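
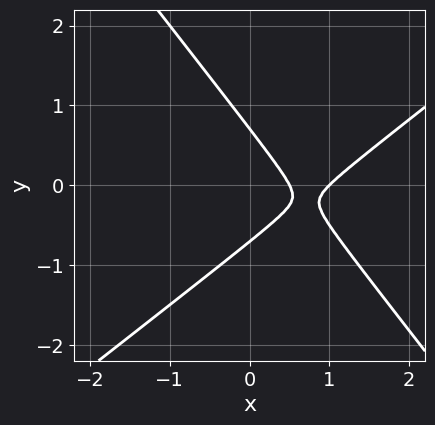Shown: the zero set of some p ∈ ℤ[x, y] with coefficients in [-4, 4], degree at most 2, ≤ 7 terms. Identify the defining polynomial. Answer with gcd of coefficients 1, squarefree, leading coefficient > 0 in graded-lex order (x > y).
1. deg p = 2. The shape is more complex than any degree-1 curve.
2. From the axis intercepts and sections: it meets the x-axis at x = 1 (among the integer gridlines).
3. The integer polynomial consistent with all of this is the stated p.

2*x^2 - x*y - 2*y^2 - 3*x + 1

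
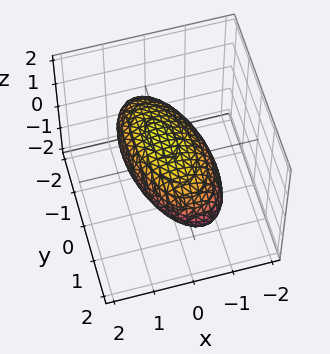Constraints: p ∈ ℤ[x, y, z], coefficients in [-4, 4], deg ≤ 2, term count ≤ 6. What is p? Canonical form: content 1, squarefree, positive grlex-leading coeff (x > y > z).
3*x^2 + x*y - x*z + y^2 + 3*z^2 - 3

First, deg p = 2. A generic line meets the surface in up to 2 points.
Next, from the axis intercepts and sections: among the integer gridlines, it crosses the z-axis at z ∈ {-1, 1}; the x-axis gridline crossings are at x ∈ {-1, 1}.
Finally, together with the visible shape, these determine p as stated.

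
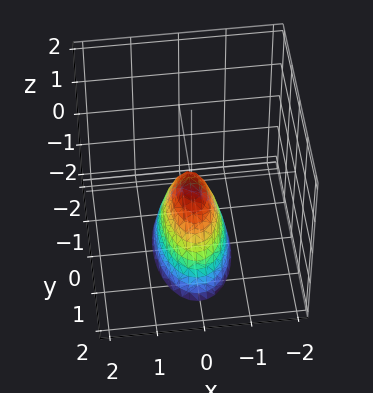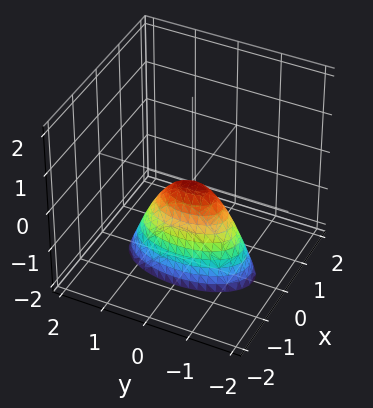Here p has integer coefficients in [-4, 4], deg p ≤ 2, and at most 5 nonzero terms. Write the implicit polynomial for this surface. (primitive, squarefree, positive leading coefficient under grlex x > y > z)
Degree: a single bowl opening along one axis; a quadric, so deg p = 2.
Symmetries: mirror symmetry x ↦ −x ⇒ only even powers of x; it's symmetric under y → −y, forcing even powers of y.
Checking where it meets the axes: one z-axis crossing is at z = 0; it meets the y-axis at y = 0 (among the integer gridlines); it crosses the x-axis at the gridline x = 0.
Assembling these constraints gives the stated polynomial.

3*x^2 + y^2 + z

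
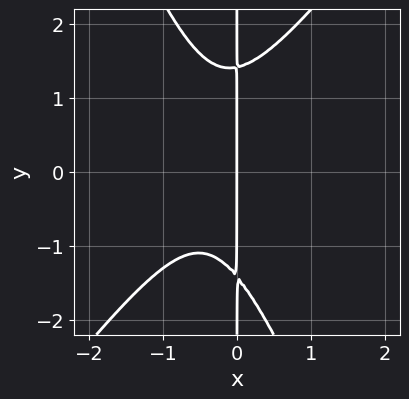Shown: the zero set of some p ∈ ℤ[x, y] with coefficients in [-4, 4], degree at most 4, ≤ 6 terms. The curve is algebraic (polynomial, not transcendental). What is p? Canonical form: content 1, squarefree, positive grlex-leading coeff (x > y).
3*x^3 - x^2*y - x*y^2 + 2*x^2 + 2*x

1. deg p = 3. The shape is more complex than any degree-2 curve.
2. Checking where it meets the axes: it meets the x-axis at x = 0 (among the integer gridlines); every point of the y-axis in the box is on the curve.
3. Solving for integer coefficients yields p as stated.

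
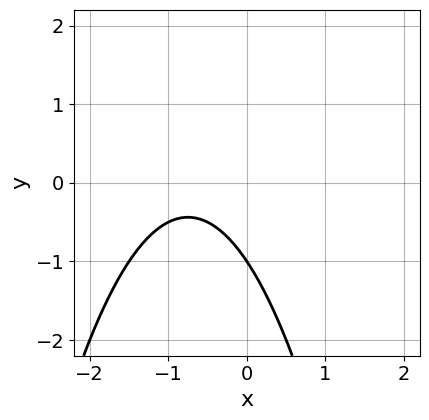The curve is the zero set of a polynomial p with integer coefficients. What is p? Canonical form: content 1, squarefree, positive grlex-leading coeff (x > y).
2*x^2 + 3*x + 2*y + 2

First, degree: no degree-1 curve has this shape, so deg p = 2.
Next, from the axis intercepts and sections: the curve avoids every integer x-axis point in the box; it crosses the y-axis at the gridline y = -1.
Finally, matching integer coefficients to the picture gives p.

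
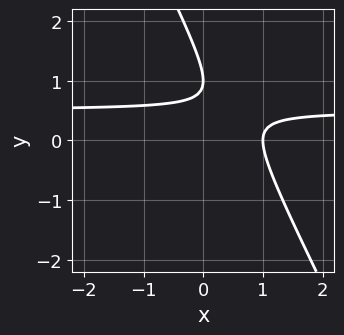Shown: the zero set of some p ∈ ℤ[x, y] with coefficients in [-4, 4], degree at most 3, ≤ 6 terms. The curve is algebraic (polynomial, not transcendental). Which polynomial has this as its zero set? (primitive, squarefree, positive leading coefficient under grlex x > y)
2*x*y + y^2 - x - 2*y + 1

1. The degree is 2 — no degree-1 curve has this shape.
2. Reading off the gridlines: it crosses the y-axis at the gridline y = 1; it crosses the x-axis at the gridline x = 1.
3. Matching integer coefficients to the picture gives p.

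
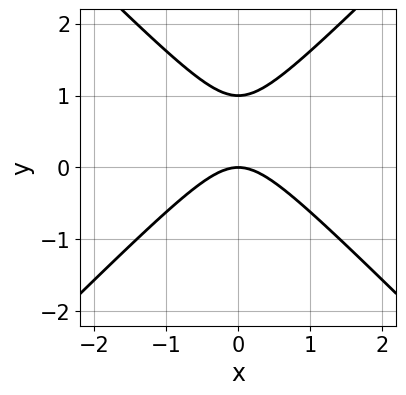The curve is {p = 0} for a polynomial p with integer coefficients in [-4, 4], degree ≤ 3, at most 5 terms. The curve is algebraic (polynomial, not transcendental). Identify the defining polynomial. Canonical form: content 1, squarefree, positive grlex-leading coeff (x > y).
x^2 - y^2 + y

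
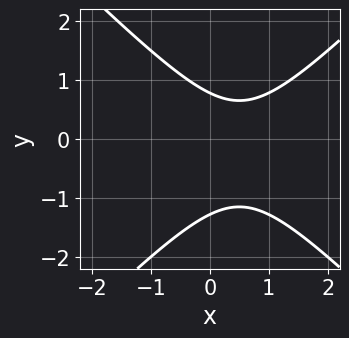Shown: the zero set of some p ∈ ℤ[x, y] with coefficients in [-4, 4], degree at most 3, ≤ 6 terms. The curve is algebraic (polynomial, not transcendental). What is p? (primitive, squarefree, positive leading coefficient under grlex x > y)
1. deg p = 2. A generic line meets the curve in up to 2 points.
2. Observable constraints: it misses every integer gridline on the x-axis.
3. Matching integer coefficients to the picture gives p.

2*x^2 - 2*y^2 - 2*x - y + 2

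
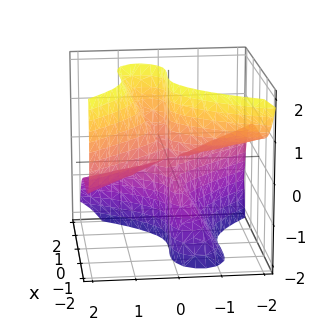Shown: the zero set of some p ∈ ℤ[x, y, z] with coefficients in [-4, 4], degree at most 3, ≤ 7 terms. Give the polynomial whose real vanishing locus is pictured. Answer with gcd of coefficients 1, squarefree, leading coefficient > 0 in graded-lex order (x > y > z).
deg p = 3. No degree-2 surface has this shape.
Against the integer gridlines: one x-axis crossing is at x = 0; the visible z-axis segment lies entirely on the surface; it meets the y-axis at y = 0 (among the integer gridlines).
Matching integer coefficients to the picture gives p.

2*x^3 - x^2*z + y^3 + 3*y^2*z - 2*y*z^2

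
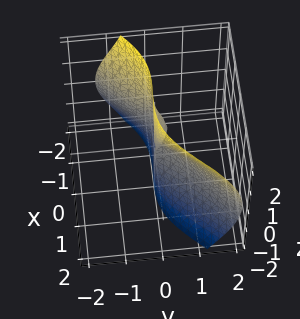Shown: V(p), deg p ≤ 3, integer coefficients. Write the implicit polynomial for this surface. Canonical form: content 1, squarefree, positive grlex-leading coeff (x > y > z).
2*x^3 - x^2*y - 2*y^3 - 3*y*z^2 + 2*x^2

1. Degree: no degree-2 surface has this shape, so deg p = 3.
2. From the axis intercepts and sections: the x-axis gridline crossings are at x ∈ {-1, 0}; it meets the y-axis at y = 0 (among the integer gridlines).
3. Assembling these constraints gives the stated polynomial. Check: (0, 0, 2) on the z-axis lies on the surface, and p(0, 0, 2) = 0. ✓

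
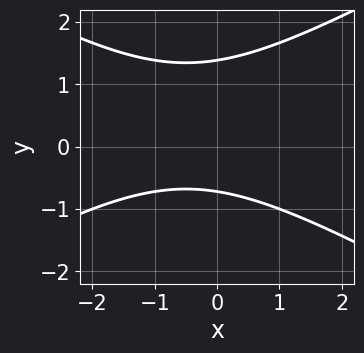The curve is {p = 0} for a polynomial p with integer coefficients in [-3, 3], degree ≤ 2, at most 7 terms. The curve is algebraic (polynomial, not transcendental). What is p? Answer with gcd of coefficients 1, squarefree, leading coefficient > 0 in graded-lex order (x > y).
x^2 - 3*y^2 + x + 2*y + 3

1. deg p = 2. No degree-1 curve has this shape.
2. Observable constraints: no x-intercept at any integer in the box.
3. The integer polynomial consistent with all of this is the stated p.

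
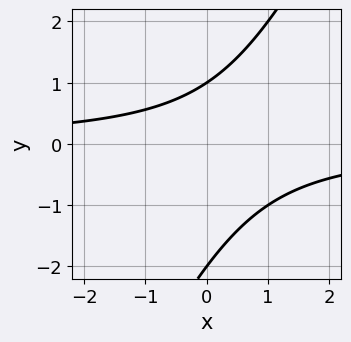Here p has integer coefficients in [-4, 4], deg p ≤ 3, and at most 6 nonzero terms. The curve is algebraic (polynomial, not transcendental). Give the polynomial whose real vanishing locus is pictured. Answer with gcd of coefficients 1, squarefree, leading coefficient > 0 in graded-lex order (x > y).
First, degree: a generic line meets the curve in up to 2 points, so deg p = 2.
Then, observable constraints: the y-axis gridline crossings are at y ∈ {-2, 1}; no x-intercept at any integer in the box.
Finally, together with the visible shape, these determine p as stated.

2*x*y - y^2 - y + 2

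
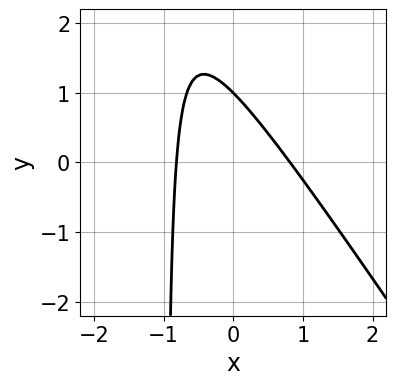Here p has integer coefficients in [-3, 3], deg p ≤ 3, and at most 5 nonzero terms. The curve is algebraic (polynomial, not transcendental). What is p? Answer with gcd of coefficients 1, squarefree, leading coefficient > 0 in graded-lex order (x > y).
(a) Degree: the shape is more complex than any degree-1 curve, so deg p = 2.
(b) Observable constraints: it crosses the y-axis at the gridline y = 1.
(c) Matching integer coefficients to the picture gives p.

3*x^2 + 2*x*y + 2*y - 2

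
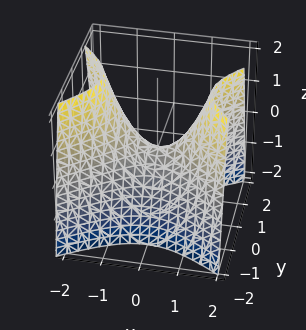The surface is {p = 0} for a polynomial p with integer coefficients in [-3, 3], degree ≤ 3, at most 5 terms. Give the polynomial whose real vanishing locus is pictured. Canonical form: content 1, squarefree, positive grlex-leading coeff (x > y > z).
1. deg p = 2. A saddle surface; a quadric.
2. Symmetries: mirror symmetry x ↦ −x ⇒ only even powers of x; it's symmetric under y → −y, forcing even powers of y.
3. Observable constraints: it crosses the z-axis at the gridline z = 0; it crosses the y-axis at the gridline y = 0.
4. Matching integer coefficients to the picture gives p.

2*x^2 - 3*y^2 - 2*z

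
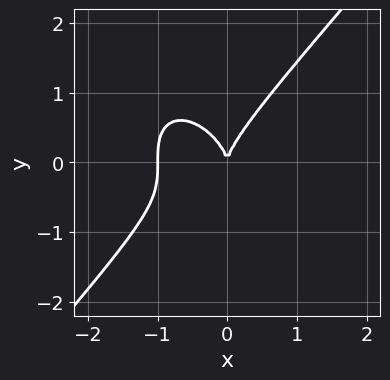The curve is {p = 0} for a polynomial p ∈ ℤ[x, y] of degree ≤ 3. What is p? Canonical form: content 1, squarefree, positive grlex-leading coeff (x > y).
3*x^3 - 2*y^3 + 3*x^2

First, the degree is 3 — no degree-2 curve has this shape.
Next, from the visible intercepts: it crosses the y-axis at the gridline y = 0; among the integer gridlines, it crosses the x-axis at x ∈ {-1, 0}.
Finally, assembling these constraints gives the stated polynomial.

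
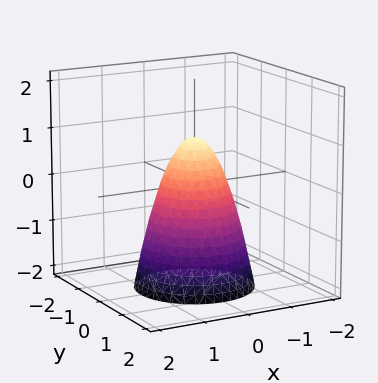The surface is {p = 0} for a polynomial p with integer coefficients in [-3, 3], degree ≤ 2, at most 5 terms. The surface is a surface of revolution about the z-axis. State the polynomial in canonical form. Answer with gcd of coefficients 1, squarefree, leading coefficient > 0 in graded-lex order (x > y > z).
2*x^2 + 2*y^2 + z - 1

First, the degree is 2 — a generic line meets the surface in up to 2 points.
Then, symmetries: rotational symmetry about the z-axis ⇒ p depends on x, y only through x² + y².
Next, from the axis intercepts and sections: it crosses the z-axis at the gridline z = 1; a circular section at z = -2 has radius between 1 and 2.
Finally, matching integer coefficients to the picture gives p.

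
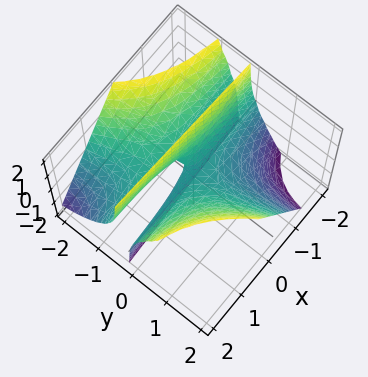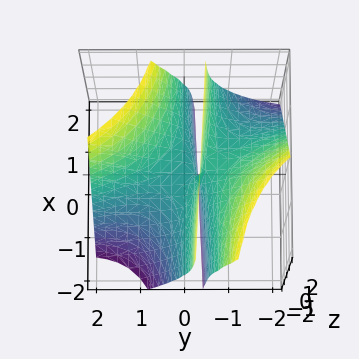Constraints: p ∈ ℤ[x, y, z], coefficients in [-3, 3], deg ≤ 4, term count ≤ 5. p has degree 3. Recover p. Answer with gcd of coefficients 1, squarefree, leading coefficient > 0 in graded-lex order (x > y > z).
3*x*y^2 + y^3 + 2*x*y - 3*y*z - z

(a) The degree is 3 — the shape is more complex than any degree-2 surface.
(b) Reading off the gridlines: it meets the y-axis at y = 0 (among the integer gridlines); one z-axis crossing is at z = 0; every point of the x-axis in the box is on the surface.
(c) Putting this together gives p.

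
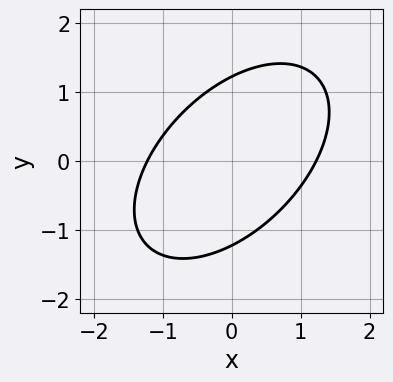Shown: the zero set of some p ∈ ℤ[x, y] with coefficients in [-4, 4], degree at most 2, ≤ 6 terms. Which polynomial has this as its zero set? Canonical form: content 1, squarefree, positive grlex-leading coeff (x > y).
1. Degree: the shape is more complex than any degree-1 curve, so deg p = 2.
2. Solving for integer coefficients yields p as stated.

2*x^2 - 2*x*y + 2*y^2 - 3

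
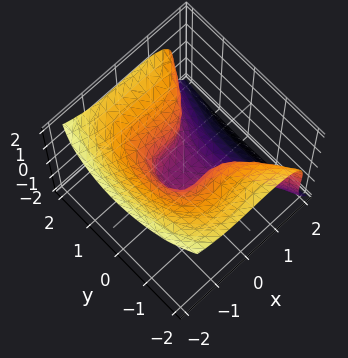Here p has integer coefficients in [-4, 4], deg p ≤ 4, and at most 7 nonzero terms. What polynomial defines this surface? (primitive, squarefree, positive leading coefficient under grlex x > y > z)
The degree is 3 — no degree-2 surface has this shape.
Putting this together gives p.

3*x^3 + 3*z^3 - x*z - 3*y^2 + 1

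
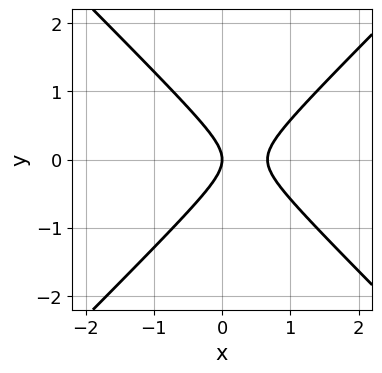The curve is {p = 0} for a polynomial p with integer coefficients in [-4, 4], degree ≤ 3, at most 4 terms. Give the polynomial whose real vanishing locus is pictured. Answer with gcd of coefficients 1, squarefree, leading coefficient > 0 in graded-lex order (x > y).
deg p = 2. The shape is more complex than any degree-1 curve.
Symmetries: mirror symmetry y ↦ −y ⇒ only even powers of y.
Observable constraints: it crosses the x-axis at the gridline x = 0; it meets the y-axis at y = 0 (among the integer gridlines).
The integer polynomial consistent with all of this is the stated p.

3*x^2 - 3*y^2 - 2*x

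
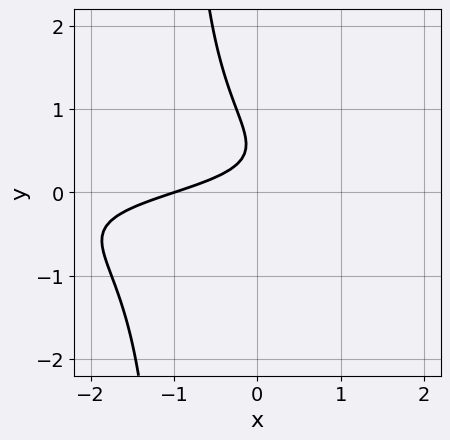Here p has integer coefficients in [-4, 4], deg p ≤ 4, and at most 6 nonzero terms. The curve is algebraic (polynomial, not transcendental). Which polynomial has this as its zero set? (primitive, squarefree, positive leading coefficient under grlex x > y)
3*x*y^2 + 3*y^2 + x - 3*y + 1

The degree is 3 — no degree-2 curve has this shape.
Observable constraints: it crosses the x-axis at the gridline x = -1; it misses every integer gridline on the y-axis.
These observations pin down the coefficients.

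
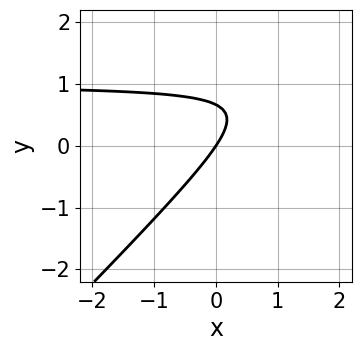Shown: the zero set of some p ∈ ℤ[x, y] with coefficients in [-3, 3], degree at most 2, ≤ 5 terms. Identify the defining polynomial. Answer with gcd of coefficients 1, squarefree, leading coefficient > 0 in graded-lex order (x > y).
3*x*y - 3*y^2 - 3*x + 2*y

First, the degree is 2 — a generic line meets the curve in up to 2 points.
Next, checking where it meets the axes: it crosses the x-axis at the gridline x = 0; it crosses the y-axis at the gridline y = 0.
Finally, these observations pin down the coefficients.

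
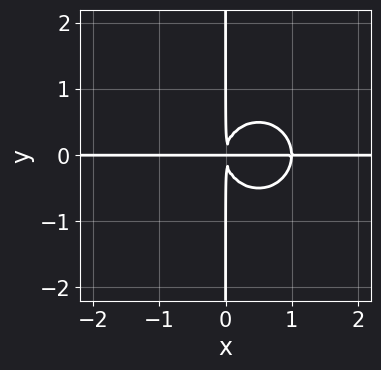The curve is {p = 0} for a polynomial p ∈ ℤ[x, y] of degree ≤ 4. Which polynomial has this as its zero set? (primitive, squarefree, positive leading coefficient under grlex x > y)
(a) deg p = 4.
(b) From the visible intercepts: every point of the y-axis in the box is on the curve; every point of the x-axis in the box is on the curve.
(c) Matching integer coefficients to the picture gives p.

x^3*y + x*y^3 - x^2*y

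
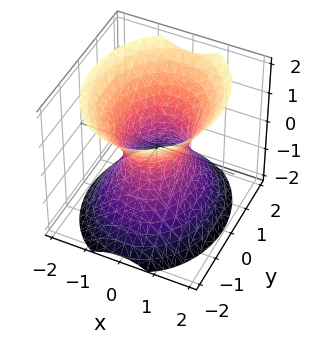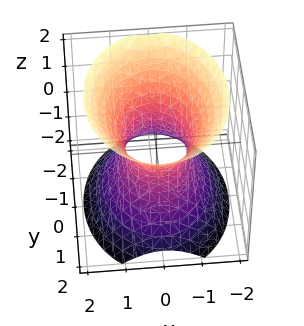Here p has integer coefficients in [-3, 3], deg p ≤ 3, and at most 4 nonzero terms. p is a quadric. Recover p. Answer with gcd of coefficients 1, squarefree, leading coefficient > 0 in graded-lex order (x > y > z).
First, degree: an hourglass — one-sheet hyperboloid; a quadric, so deg p = 2.
Then, symmetries: the x ↦ −x reflection is a symmetry, so x appears only in even powers; it's symmetric under y → −y, forcing even powers of y; it's symmetric under z → −z, forcing even powers of z.
Next, checking where it meets the axes: no z-intercept at any integer in the box; among the integer gridlines, it crosses the y-axis at y ∈ {-1, 1}.
Finally, the integer polynomial consistent with all of this is the stated p.

3*x^2 + 2*y^2 - 2*z^2 - 2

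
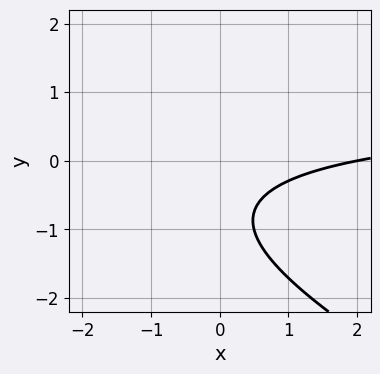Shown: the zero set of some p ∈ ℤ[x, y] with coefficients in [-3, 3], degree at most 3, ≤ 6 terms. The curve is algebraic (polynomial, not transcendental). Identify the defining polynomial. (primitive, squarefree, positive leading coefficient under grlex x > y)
x*y + 2*y^2 - x + 3*y + 2

First, degree: the shape is more complex than any degree-1 curve, so deg p = 2.
Then, observable constraints: no y-intercept at any integer in the box; one x-axis crossing is at x = 2.
Finally, solving for integer coefficients yields p as stated.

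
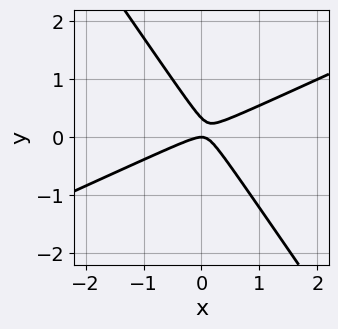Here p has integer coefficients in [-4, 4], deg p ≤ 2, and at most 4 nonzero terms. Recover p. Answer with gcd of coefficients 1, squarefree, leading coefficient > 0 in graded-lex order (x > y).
2*x^2 - 3*x*y - 3*y^2 + y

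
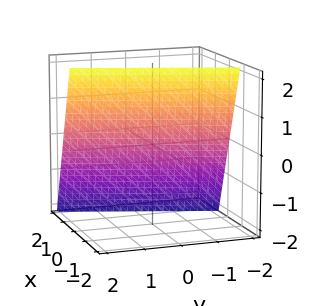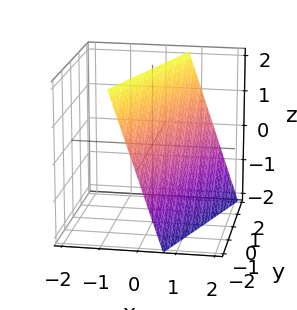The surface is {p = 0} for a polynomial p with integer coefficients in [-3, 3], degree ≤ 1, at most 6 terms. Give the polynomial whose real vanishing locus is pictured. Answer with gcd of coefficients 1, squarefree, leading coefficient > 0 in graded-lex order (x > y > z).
First, the degree is 1 — the surface is flat (a plane).
Next, reading off the gridlines: it meets the y-axis at y = -2 (among the integer gridlines); it crosses the z-axis at the gridline z = 2.
Finally, together with the visible shape, these determine p as stated.

3*x - y + z - 2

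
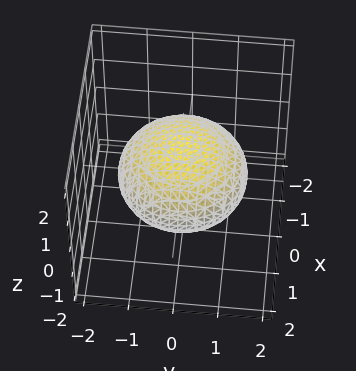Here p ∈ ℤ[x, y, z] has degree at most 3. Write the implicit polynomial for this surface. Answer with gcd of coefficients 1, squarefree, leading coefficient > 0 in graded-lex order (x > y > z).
The degree is 2 — no degree-1 surface has this shape.
By symmetry, the z-axis is an axis of rotation, so x and y enter only as x² + y².
Reading off the gridlines: the z-axis gridline crossings are at z ∈ {-1, 1}; a circular section at z = 0 has radius between 1 and 2.
The integer polynomial consistent with all of this is the stated p.

x^2 + y^2 + 2*z^2 - 2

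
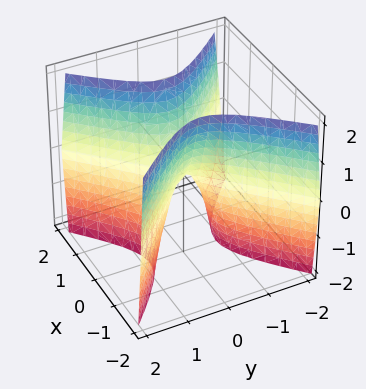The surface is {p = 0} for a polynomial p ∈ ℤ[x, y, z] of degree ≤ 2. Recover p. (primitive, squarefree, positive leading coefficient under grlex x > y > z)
3*x^2 - 3*y^2 - z

First, degree: a saddle surface; a quadric, so deg p = 2.
Then, symmetries: it's symmetric under x → −x, forcing even powers of x; mirror symmetry y ↦ −y ⇒ only even powers of y.
Next, reading off the gridlines: one x-axis crossing is at x = 0; one z-axis crossing is at z = 0.
Finally, matching integer coefficients to the picture gives p.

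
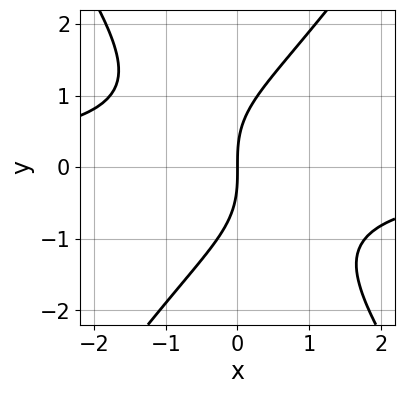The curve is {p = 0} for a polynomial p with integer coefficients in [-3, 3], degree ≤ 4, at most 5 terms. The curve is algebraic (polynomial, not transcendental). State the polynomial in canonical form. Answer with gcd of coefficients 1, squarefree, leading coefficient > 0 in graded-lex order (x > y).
2*x^2*y - y^3 + 3*x

(a) deg p = 3. The shape is more complex than any degree-2 curve.
(b) Checking where it meets the axes: one y-axis crossing is at y = 0; it crosses the x-axis at the gridline x = 0.
(c) Assembling these constraints gives the stated polynomial.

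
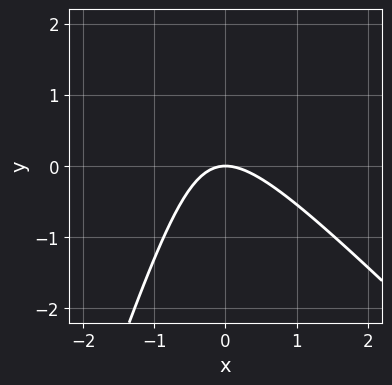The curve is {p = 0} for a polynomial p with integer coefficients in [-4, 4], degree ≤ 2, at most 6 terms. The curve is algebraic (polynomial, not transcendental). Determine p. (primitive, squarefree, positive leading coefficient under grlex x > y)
First, the degree is 2 — no degree-1 curve has this shape.
Next, checking where it meets the axes: one x-axis crossing is at x = 0; it crosses the y-axis at the gridline y = 0.
Finally, the integer polynomial consistent with all of this is the stated p.

3*x^2 + 2*x*y - y^2 + 3*y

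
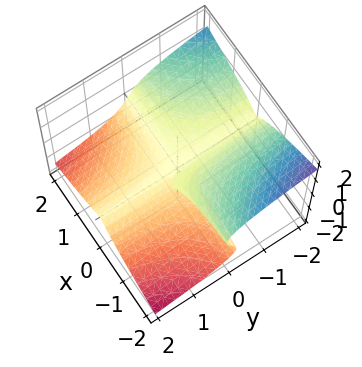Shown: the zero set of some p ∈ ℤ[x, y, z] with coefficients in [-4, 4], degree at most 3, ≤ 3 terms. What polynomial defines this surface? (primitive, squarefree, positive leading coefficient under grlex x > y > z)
First, deg p = 3. No degree-2 surface has this shape.
Next, against the integer gridlines: it crosses the z-axis at the gridline z = 0; every point of the x-axis in the box is on the surface; every point of the y-axis in the box is on the surface.
Finally, solving for integer coefficients yields p as stated.

x^2*y + 3*z^3 + x*z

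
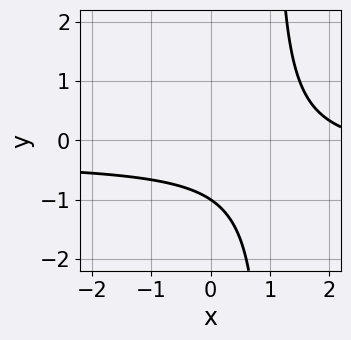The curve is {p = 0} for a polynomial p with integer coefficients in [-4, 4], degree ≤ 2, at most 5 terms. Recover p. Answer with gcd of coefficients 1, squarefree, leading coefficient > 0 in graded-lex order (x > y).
First, degree: no degree-1 curve has this shape, so deg p = 2.
Next, checking where it meets the axes: the curve avoids every integer x-axis point in the box; it meets the y-axis at y = -1 (among the integer gridlines).
Finally, matching integer coefficients to the picture gives p.

3*x*y + x - 3*y - 3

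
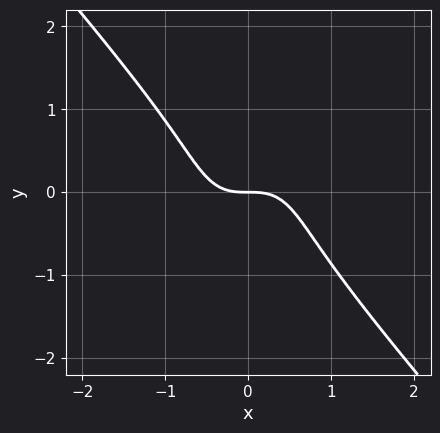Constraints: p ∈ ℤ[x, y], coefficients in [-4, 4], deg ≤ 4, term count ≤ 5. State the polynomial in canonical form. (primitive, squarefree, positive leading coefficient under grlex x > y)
3*x^3 + 2*y^3 + 2*y

First, the degree is 3 — no degree-2 curve has this shape.
Then, from the axis intercepts and sections: it crosses the y-axis at the gridline y = 0; it meets the x-axis at x = 0 (among the integer gridlines).
Finally, putting this together gives p.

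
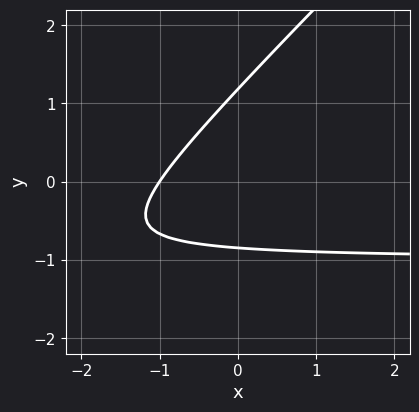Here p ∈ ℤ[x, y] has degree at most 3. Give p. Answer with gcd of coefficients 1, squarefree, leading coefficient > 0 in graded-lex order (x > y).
3*x*y - 3*y^2 + 3*x + y + 3

deg p = 2. A generic line meets the curve in up to 2 points.
Against the integer gridlines: it crosses the x-axis at the gridline x = -1.
Assembling these constraints gives the stated polynomial.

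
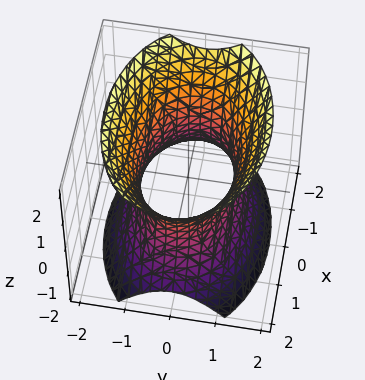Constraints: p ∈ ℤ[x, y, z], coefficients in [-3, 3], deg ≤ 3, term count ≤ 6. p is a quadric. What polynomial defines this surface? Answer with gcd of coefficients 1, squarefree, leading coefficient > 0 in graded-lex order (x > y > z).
x^2 + 2*y^2 - z^2 - 2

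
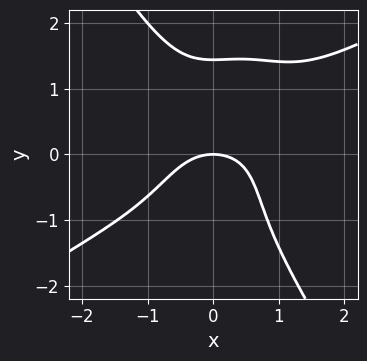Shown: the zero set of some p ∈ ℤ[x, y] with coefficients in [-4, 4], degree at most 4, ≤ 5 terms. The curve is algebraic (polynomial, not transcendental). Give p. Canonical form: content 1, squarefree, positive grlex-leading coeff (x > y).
(a) deg p = 4. No degree-3 curve has this shape.
(b) From the visible intercepts: it meets the y-axis at y = 0 (among the integer gridlines); one x-axis crossing is at x = 0.
(c) These observations pin down the coefficients.

2*x^4 - 3*x^3*y - y^4 + 2*x^2 + 3*y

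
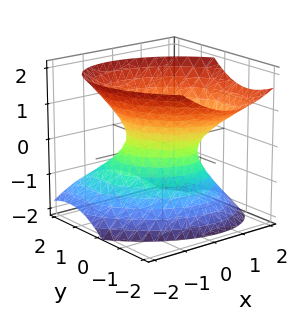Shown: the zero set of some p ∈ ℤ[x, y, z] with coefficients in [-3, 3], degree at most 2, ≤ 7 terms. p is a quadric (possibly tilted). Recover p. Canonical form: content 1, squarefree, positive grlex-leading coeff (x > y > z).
3*x^2 + 2*x*y + 3*y^2 + 2*y*z - 3*z^2 - 2

deg p = 2. The shape is more complex than any degree-1 surface.
Checking where it meets the axes: no z-intercept at any integer in the box.
Putting this together gives p.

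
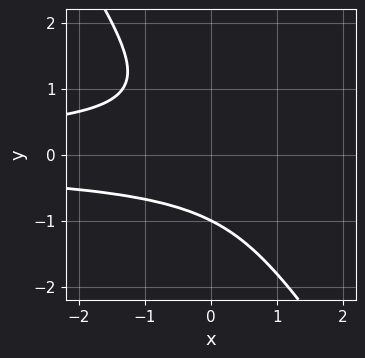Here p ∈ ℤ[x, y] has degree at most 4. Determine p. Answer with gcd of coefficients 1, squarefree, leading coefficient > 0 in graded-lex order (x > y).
3*x*y^2 + 2*y^3 + 2

1. Degree: a generic line meets the curve in up to 3 points, so deg p = 3.
2. From the axis intercepts and sections: the curve avoids every integer x-axis point in the box; one y-axis crossing is at y = -1.
3. Assembling these constraints gives the stated polynomial.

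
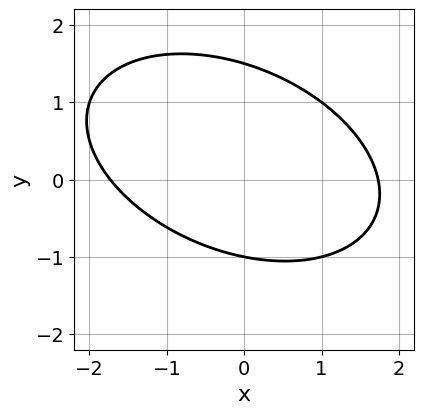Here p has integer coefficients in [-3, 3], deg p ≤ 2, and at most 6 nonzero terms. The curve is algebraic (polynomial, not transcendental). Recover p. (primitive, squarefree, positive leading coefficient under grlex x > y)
1. deg p = 2. The shape is more complex than any degree-1 curve.
2. Reading off the gridlines: one y-axis crossing is at y = -1.
3. Matching integer coefficients to the picture gives p.

x^2 + x*y + 2*y^2 - y - 3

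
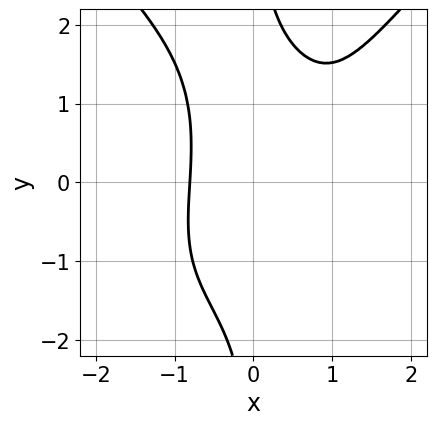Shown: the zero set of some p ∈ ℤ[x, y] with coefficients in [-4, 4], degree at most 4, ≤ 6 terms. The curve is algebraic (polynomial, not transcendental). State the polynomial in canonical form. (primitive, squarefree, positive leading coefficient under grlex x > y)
x^3*y - x*y^3 + 2*x^3 - 3*x^2 + 3

The degree is 4 — a generic line meets the curve in up to 4 points.
From the visible intercepts: no y-intercept at any integer in the box.
Assembling these constraints gives the stated polynomial.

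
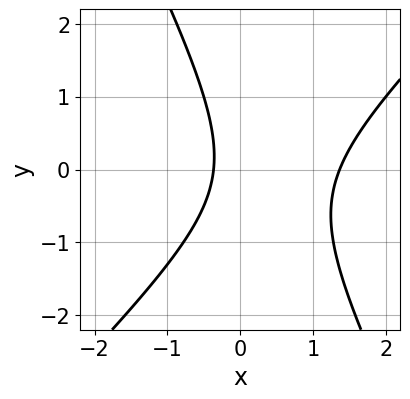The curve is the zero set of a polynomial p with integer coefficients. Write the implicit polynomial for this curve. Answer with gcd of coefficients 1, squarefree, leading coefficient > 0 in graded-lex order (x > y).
2*x^2 - x*y - y^2 - 2*x - 1

1. The degree is 2 — no degree-1 curve has this shape.
2. Against the integer gridlines: no y-intercept at any integer in the box.
3. The integer polynomial consistent with all of this is the stated p.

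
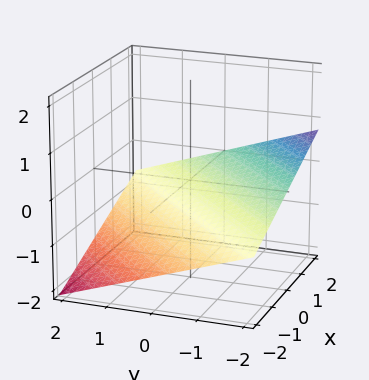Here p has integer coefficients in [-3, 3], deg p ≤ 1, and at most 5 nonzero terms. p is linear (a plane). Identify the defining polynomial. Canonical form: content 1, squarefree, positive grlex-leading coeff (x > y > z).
x - y - 3*z - 2

1. Degree: the surface is flat (a plane), so deg p = 1.
2. Observable constraints: one x-axis crossing is at x = 2; one y-axis crossing is at y = -2.
3. Matching integer coefficients to the picture gives p.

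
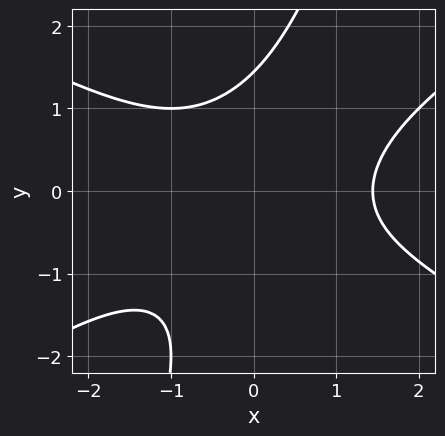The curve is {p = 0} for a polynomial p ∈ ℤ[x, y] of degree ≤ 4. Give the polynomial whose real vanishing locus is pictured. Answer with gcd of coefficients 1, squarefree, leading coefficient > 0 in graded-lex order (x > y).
x^3 - 3*x*y^2 + y^3 - 3

(a) deg p = 3. A generic line meets the curve in up to 3 points.
(b) Putting this together gives p.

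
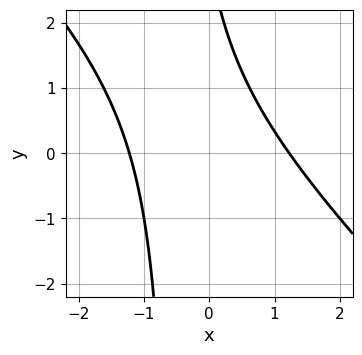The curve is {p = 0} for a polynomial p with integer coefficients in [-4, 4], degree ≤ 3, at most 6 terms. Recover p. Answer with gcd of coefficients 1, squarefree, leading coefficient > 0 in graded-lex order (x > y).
First, deg p = 2. The shape is more complex than any degree-1 curve.
Next, checking where it meets the axes: the curve avoids every integer y-axis point in the box.
Finally, assembling these constraints gives the stated polynomial.

2*x^2 + 2*x*y + y - 3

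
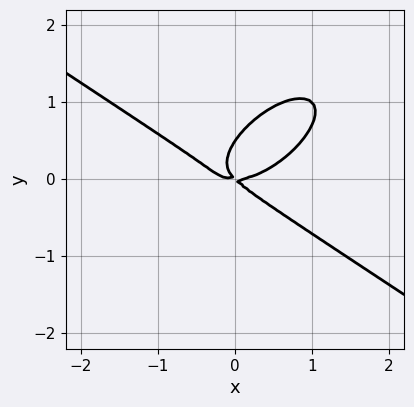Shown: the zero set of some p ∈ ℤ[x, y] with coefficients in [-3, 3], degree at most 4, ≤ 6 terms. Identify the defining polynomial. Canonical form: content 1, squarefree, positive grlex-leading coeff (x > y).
x^3 - x*y^2 + 2*y^3 - x*y - y^2

First, degree: a generic line meets the curve in up to 3 points, so deg p = 3.
Then, observable constraints: it meets the x-axis at x = 0 (among the integer gridlines); one y-axis crossing is at y = 0.
Finally, solving for integer coefficients yields p as stated.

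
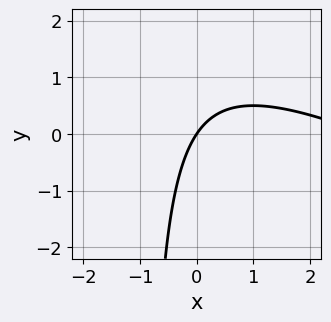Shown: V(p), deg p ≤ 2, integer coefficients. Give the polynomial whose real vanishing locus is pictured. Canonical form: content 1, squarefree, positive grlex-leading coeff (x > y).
x^2 + 2*x*y - 3*x + 2*y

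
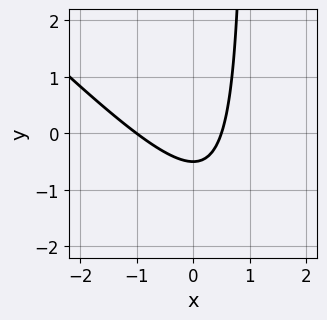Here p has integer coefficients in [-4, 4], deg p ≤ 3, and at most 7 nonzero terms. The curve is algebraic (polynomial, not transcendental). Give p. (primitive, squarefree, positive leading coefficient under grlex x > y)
2*x^2 + 2*x*y + x - 2*y - 1

(a) The degree is 2 — a generic line meets the curve in up to 2 points.
(b) Against the integer gridlines: it crosses the x-axis at the gridline x = -1.
(c) Putting this together gives p.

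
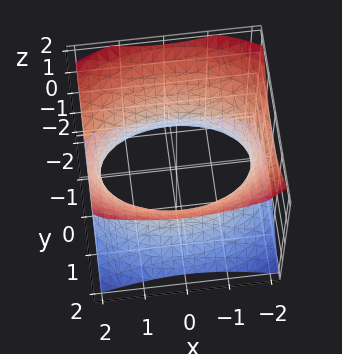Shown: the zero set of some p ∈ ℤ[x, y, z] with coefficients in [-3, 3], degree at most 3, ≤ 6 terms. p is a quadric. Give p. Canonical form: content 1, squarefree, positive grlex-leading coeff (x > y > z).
x^2 + 2*y^2 - 2*z^2 - 3

deg p = 2.
Symmetries: the z ↦ −z reflection is a symmetry, so z appears only in even powers; it's symmetric under y → −y, forcing even powers of y; it's symmetric under x → −x, forcing even powers of x.
Against the integer gridlines: the surface avoids every integer z-axis point in the box.
The integer polynomial consistent with all of this is the stated p.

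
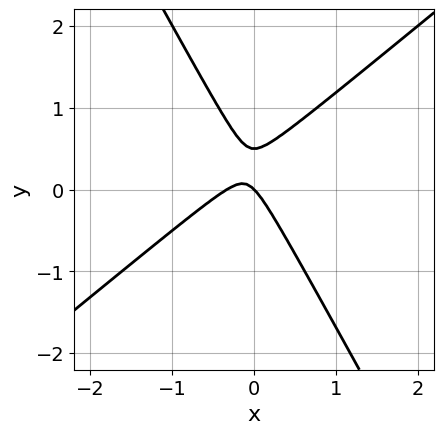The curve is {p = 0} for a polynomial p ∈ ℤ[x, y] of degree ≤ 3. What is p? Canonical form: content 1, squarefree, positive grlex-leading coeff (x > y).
3*x^2 - 2*x*y - 2*y^2 + x + y

1. The degree is 2 — a generic line meets the curve in up to 2 points.
2. From the axis intercepts and sections: it crosses the y-axis at the gridline y = 0; it meets the x-axis at x = 0 (among the integer gridlines).
3. The integer polynomial consistent with all of this is the stated p.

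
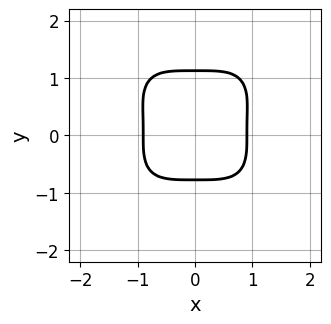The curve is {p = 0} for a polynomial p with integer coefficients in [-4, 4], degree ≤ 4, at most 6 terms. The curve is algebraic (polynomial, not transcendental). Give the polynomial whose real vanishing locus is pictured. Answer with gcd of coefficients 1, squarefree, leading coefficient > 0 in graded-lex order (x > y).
3*x^4 + 3*y^4 - 2*y^3 - 2

First, deg p = 4.
Next, symmetries: it's symmetric under x → −x, forcing even powers of x.
Finally, fitting integer coefficients to these (and the overall shape) gives p.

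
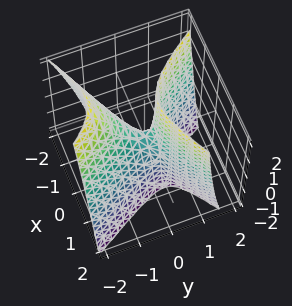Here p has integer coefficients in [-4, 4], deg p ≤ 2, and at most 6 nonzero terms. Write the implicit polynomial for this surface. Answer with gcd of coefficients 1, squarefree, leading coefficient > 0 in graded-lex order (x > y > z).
3*x^2 - 3*x*y - 3*y^2 - 2*y*z + z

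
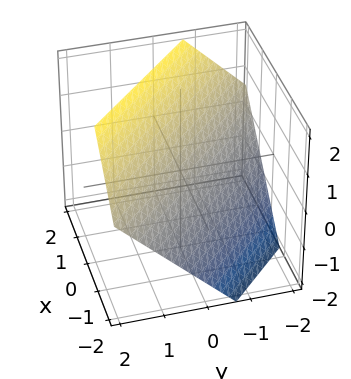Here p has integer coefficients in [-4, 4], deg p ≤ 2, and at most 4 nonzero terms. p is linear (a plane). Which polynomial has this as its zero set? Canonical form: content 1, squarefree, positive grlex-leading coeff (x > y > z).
First, deg p = 1.
Finally, matching integer coefficients to the picture gives p.

3*x + 3*y - 3*z + 2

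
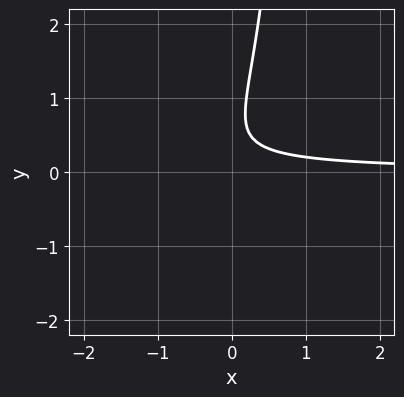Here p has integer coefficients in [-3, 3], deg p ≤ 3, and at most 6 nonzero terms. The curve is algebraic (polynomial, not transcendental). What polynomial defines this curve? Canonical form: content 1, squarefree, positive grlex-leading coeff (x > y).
1. deg p = 3. No degree-2 curve has this shape.
2. Against the integer gridlines: no y-intercept at any integer in the box; the curve avoids every integer x-axis point in the box.
3. Matching integer coefficients to the picture gives p.

2*x*y^2 + 3*x*y - 2*y^2 + 2*y - 1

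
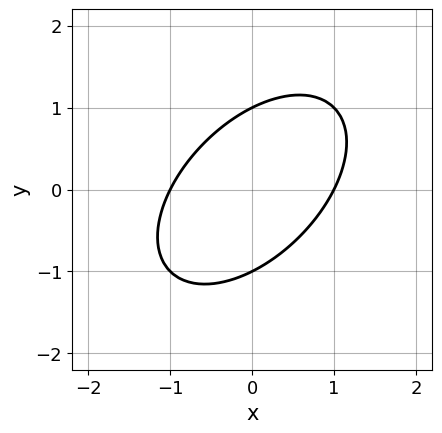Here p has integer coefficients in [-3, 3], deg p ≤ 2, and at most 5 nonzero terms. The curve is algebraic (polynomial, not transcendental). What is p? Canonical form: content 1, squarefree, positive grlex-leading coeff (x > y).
x^2 - x*y + y^2 - 1

First, the degree is 2 — the shape is more complex than any degree-1 curve.
Then, checking where it meets the axes: the x-axis gridline crossings are at x ∈ {-1, 1}; among the integer gridlines, it crosses the y-axis at y ∈ {-1, 1}.
Finally, matching integer coefficients to the picture gives p.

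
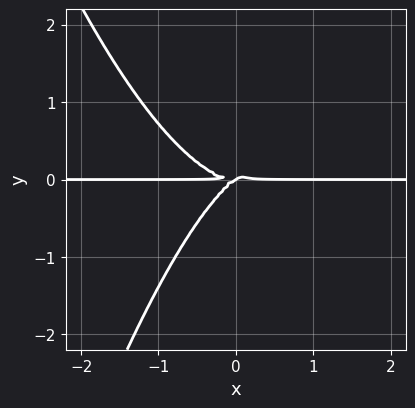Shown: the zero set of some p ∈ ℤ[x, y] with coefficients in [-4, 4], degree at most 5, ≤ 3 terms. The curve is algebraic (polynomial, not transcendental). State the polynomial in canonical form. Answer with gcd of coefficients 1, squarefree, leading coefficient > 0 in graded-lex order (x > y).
(a) The degree is 4 — the shape is more complex than any degree-3 curve.
(b) Observable constraints: every point of the x-axis in the box is on the curve; one y-axis crossing is at y = 0.
(c) The integer polynomial consistent with all of this is the stated p.

3*x^3*y - 2*x*y^2 + 3*y^3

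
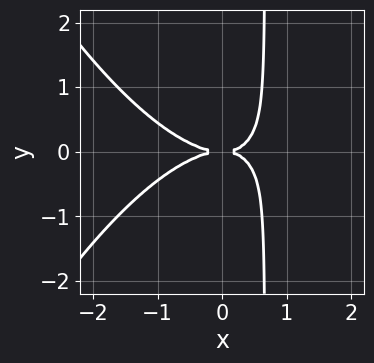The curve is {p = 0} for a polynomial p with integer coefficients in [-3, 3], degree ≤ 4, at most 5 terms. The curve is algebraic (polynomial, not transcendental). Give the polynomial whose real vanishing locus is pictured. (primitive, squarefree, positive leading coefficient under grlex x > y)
1. Degree: no degree-3 curve has this shape, so deg p = 4.
2. Symmetries: it's symmetric under y → −y, forcing even powers of y.
3. From the axis intercepts and sections: it meets the y-axis at y = 0 (among the integer gridlines); one x-axis crossing is at x = 0.
4. Solving for integer coefficients yields p as stated.

x^4 + 3*x*y^2 - 2*y^2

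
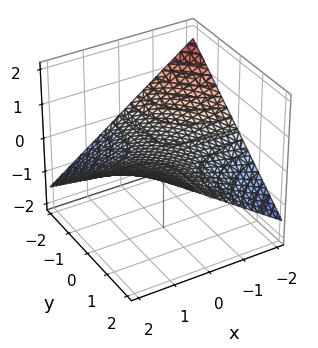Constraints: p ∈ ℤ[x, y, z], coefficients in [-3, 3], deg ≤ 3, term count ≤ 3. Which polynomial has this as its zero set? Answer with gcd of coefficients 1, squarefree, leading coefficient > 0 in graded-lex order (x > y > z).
x*y - 3*z

First, the degree is 2 — a saddle surface; a quadric.
Then, reading off the gridlines: every point of the y-axis in the box is on the surface; every point of the x-axis in the box is on the surface; it meets the z-axis at z = 0 (among the integer gridlines).
Finally, the integer polynomial consistent with all of this is the stated p.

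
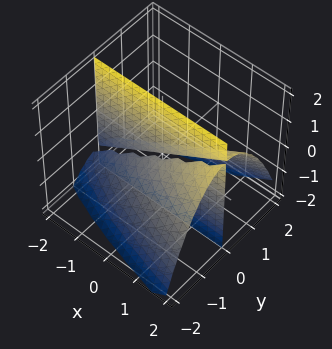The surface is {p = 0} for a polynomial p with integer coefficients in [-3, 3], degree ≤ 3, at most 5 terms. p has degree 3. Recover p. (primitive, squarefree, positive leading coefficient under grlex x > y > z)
1. The picture has 2 separate pieces.
2. deg p = 3.
3. Against the integer gridlines: the visible z-axis segment lies entirely on the surface; the visible x-axis segment lies entirely on the surface.
4. Matching integer coefficients to the picture gives p.

2*y^3 - 2*x*y + 3*y*z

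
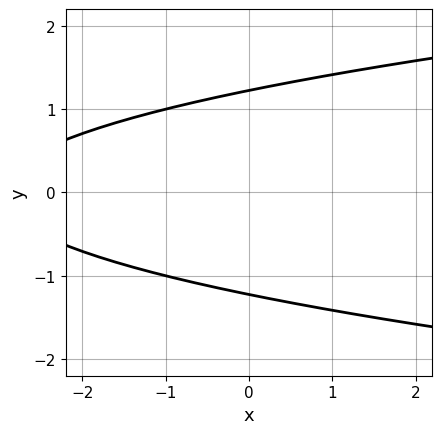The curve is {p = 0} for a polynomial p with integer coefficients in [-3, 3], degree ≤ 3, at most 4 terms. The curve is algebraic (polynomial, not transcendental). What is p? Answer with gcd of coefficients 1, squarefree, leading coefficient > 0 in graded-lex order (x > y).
The degree is 2 — no degree-1 curve has this shape.
Symmetries: the y ↦ −y reflection is a symmetry, so y appears only in even powers.
From the axis intercepts and sections: the curve avoids every integer x-axis point in the box.
The integer polynomial consistent with all of this is the stated p.

2*y^2 - x - 3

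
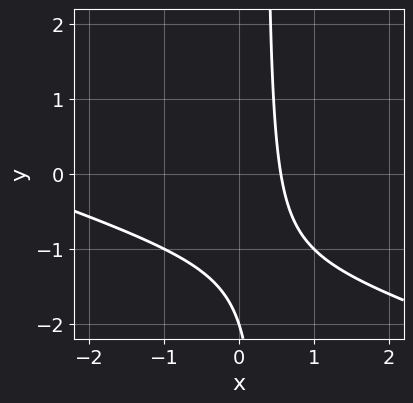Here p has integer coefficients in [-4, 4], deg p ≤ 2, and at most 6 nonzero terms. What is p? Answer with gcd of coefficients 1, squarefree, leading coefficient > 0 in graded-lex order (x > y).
(a) deg p = 2. The shape is more complex than any degree-1 curve.
(b) From the axis intercepts and sections: one y-axis crossing is at y = -2.
(c) Putting this together gives p.

x^2 + 3*x*y + 3*x - y - 2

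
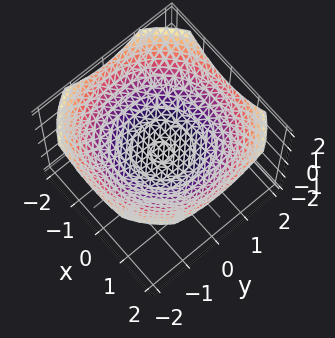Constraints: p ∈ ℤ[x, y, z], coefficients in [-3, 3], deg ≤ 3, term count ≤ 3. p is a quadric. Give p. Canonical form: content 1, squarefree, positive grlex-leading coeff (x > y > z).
The degree is 2 — a single bowl opening along one axis; a quadric.
Symmetries: rotational symmetry about the z-axis ⇒ p depends on x, y only through x² + y².
From the visible intercepts: it crosses the y-axis at the gridline y = 0; one z-axis crossing is at z = 0; one x-axis crossing is at x = 0; a circular section at z = 1 has radius between 1 and 2.
Putting this together gives p.

x^2 + y^2 - 3*z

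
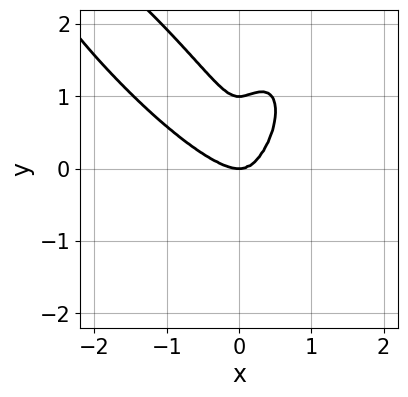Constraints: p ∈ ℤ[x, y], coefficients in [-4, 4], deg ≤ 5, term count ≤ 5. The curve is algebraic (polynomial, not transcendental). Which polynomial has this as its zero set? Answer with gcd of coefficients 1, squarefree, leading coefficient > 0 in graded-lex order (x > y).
3*x^4 + 3*x^3*y + y^4 - 2*x^2*y - y^3

(a) The degree is 4 — the shape is more complex than any degree-3 curve.
(b) Reading off the gridlines: one x-axis crossing is at x = 0; the y-axis gridline crossings are at y ∈ {0, 1}.
(c) Assembling these constraints gives the stated polynomial.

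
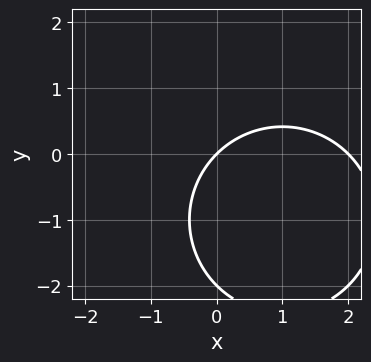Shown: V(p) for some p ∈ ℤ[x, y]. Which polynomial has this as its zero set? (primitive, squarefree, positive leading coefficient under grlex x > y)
x^2 + y^2 - 2*x + 2*y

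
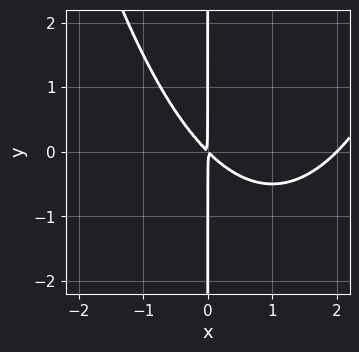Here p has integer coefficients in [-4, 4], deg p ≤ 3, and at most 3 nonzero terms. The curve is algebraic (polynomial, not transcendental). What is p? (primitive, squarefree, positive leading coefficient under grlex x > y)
(a) The degree is 3 — a generic line meets the curve in up to 3 points.
(b) Observable constraints: every point of the y-axis in the box is on the curve; it crosses the x-axis at the gridline x = 2.
(c) Matching integer coefficients to the picture gives p.

x^3 - 2*x^2 - 2*x*y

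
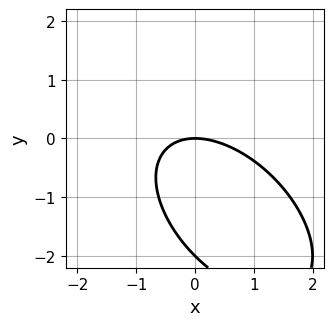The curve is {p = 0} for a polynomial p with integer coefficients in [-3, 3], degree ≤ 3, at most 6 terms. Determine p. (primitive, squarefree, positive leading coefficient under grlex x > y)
x^2 + x*y + y^2 + 2*y

deg p = 2. A generic line meets the curve in up to 2 points.
From the axis intercepts and sections: it meets the x-axis at x = 0 (among the integer gridlines); the y-axis gridline crossings are at y ∈ {-2, 0}.
Solving for integer coefficients yields p as stated.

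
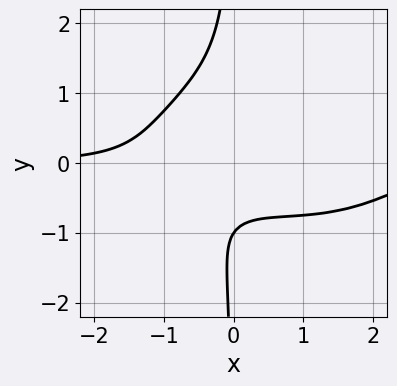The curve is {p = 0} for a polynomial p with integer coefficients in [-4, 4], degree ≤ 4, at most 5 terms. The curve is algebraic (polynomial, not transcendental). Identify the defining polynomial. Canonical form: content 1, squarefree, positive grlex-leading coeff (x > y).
x^3*y + 3*x*y^3 - 2*x^2*y + 2*y + 2

(a) The degree is 4 — no degree-3 curve has this shape.
(b) Checking where it meets the axes: the curve avoids every integer x-axis point in the box; one y-axis crossing is at y = -1.
(c) Putting this together gives p.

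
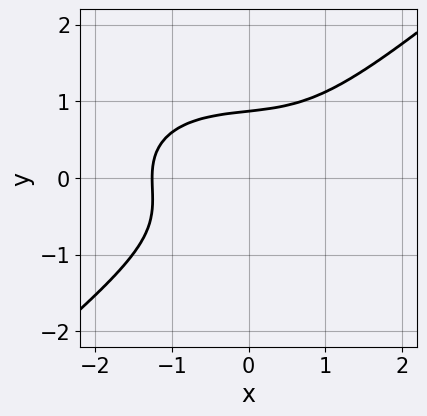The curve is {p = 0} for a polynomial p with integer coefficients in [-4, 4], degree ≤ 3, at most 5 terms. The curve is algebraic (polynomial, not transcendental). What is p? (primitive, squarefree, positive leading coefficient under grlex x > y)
x^3 + x*y^2 - 3*y^3 + 2

Degree: a generic line meets the curve in up to 3 points, so deg p = 3.
Matching integer coefficients to the picture gives p.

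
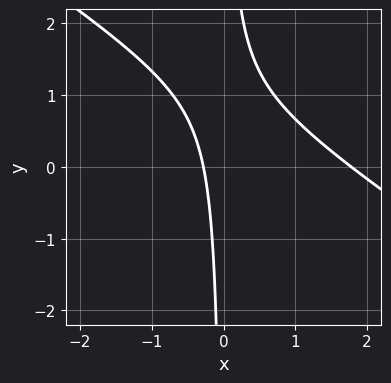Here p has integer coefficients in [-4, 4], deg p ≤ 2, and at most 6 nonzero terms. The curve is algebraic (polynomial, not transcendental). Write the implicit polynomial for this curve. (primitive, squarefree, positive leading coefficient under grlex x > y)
2*x^2 + 3*x*y - 3*x - 1

The degree is 2 — the shape is more complex than any degree-1 curve.
From the visible intercepts: no y-intercept at any integer in the box.
These observations pin down the coefficients.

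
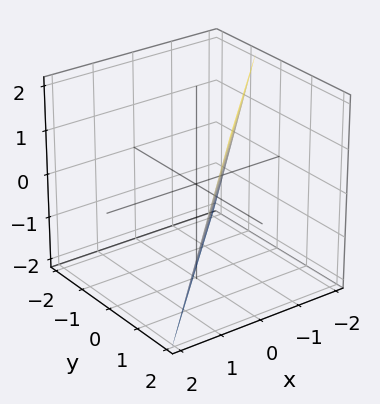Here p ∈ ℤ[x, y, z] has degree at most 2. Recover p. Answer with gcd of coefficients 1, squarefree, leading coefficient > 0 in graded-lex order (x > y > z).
3*x - 3*y + z + 2

Degree: every cross-section is a straight line — this is a plane, so deg p = 1.
Checking where it meets the axes: it crosses the z-axis at the gridline z = -2.
Together with the visible shape, these determine p as stated.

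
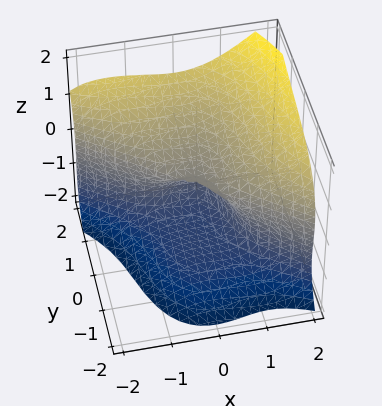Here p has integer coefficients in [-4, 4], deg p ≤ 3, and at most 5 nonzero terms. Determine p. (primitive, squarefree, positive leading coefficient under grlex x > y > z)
(a) Degree: a generic line meets the surface in up to 3 points, so deg p = 3.
(b) From the axis intercepts and sections: one z-axis crossing is at z = 0; it crosses the y-axis at the gridline y = 0; one x-axis crossing is at x = 0.
(c) Matching integer coefficients to the picture gives p.

2*x^3 + 2*x^2*y + y^3 - 2*z^3 - 3*z^2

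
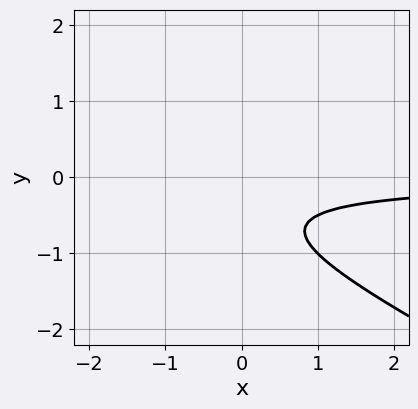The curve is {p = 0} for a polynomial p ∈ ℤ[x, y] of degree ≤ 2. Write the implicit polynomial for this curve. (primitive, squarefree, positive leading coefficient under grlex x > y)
x*y + 2*y^2 + 2*y + 1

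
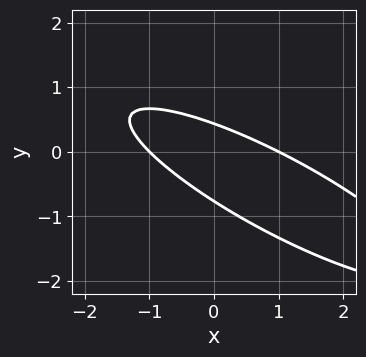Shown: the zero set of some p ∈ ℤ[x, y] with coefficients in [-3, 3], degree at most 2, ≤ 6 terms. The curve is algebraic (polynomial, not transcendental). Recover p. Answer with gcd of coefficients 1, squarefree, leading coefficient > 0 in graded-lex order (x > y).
x^2 + 3*x*y + 3*y^2 + y - 1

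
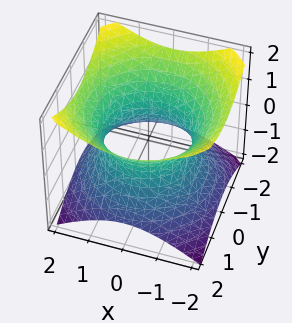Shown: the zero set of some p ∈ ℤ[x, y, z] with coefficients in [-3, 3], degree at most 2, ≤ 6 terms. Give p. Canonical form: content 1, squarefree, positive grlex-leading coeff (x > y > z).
First, deg p = 2. The shape is more complex than any degree-1 surface.
Next, symmetries: the surface is invariant under rotation about z: p = q(x² + y², z).
Then, from the visible intercepts: the surface avoids every integer z-axis point in the box; a circular section at z = -1 has radius between 1 and 2.
Finally, assembling these constraints gives the stated polynomial.

2*x^2 + 2*y^2 - 3*z^2 - 3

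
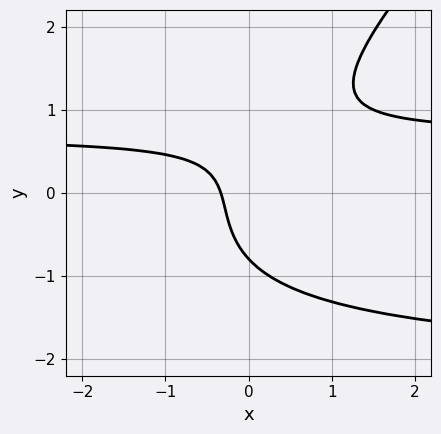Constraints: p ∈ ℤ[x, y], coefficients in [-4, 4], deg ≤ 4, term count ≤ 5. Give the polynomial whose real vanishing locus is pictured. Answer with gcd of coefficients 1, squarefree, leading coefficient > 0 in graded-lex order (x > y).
1. deg p = 3. The shape is more complex than any degree-2 curve.
2. Solving for integer coefficients yields p as stated.

2*x*y^2 - 2*y^3 + 3*x*y - 3*x - 1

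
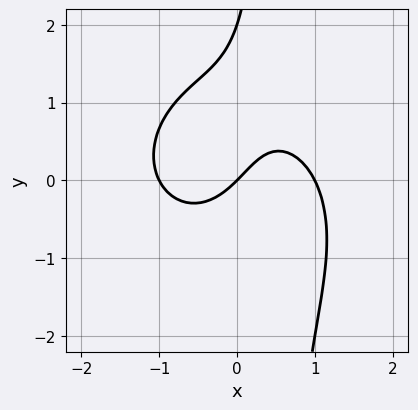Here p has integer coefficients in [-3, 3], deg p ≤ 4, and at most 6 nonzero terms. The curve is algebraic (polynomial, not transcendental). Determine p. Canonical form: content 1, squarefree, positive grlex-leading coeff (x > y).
1. The degree is 3 — a generic line meets the curve in up to 3 points.
2. From the axis intercepts and sections: among the integer gridlines, it crosses the x-axis at x ∈ {-1, 0, 1}; among the integer gridlines, it crosses the y-axis at y ∈ {0, 2}.
3. Matching integer coefficients to the picture gives p.

2*x^3 + 2*x*y^2 - y^2 - 2*x + 2*y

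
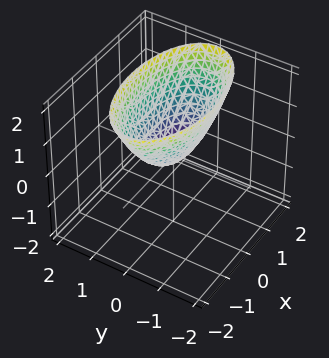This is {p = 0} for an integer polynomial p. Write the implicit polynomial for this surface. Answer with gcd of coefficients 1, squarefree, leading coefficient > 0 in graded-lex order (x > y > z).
First, the degree is 2 — a single bowl opening along one axis; a quadric.
Then, symmetries: mirror symmetry x ↦ −x ⇒ only even powers of x; it's symmetric under y → −y, forcing even powers of y.
Then, from the visible intercepts: it crosses the z-axis at the gridline z = 0; one y-axis crossing is at y = 0.
Finally, matching integer coefficients to the picture gives p.

x^2 + 3*y^2 - 2*z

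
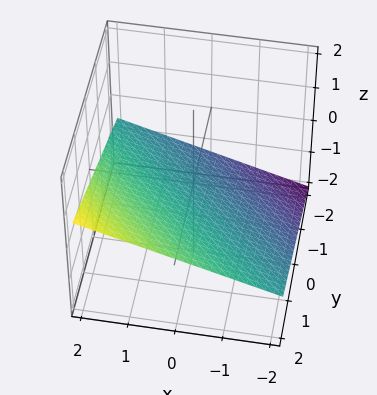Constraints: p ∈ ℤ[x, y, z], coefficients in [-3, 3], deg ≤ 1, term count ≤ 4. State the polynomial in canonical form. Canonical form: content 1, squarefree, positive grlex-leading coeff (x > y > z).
x + y - 3*z - 2

1. Degree: the surface is flat (a plane), so deg p = 1.
2. Observable constraints: it crosses the x-axis at the gridline x = 2; it meets the y-axis at y = 2 (among the integer gridlines).
3. The integer polynomial consistent with all of this is the stated p.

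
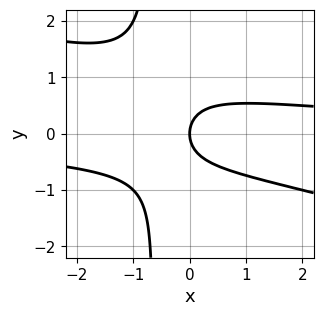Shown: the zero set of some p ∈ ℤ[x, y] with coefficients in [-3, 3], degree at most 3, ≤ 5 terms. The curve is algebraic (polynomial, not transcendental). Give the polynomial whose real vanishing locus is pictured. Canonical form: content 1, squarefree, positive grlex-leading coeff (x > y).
x^2*y + 3*x*y^2 + 2*y^2 - 2*x

deg p = 3.
From the axis intercepts and sections: one x-axis crossing is at x = 0; one y-axis crossing is at y = 0.
Fitting integer coefficients to these (and the overall shape) gives p.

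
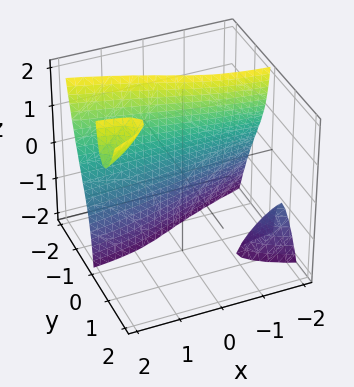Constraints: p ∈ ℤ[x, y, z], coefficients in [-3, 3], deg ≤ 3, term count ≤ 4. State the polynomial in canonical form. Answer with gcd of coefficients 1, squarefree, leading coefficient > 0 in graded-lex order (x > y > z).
x*y*z - 2*y^3 - 1

First, the picture has 3 separate pieces. Treating them together as one polynomial.
Next, deg p = 3. A generic line meets the surface in up to 3 points.
Then, checking where it meets the axes: the surface avoids every integer x-axis point in the box; the surface avoids every integer z-axis point in the box.
Finally, the integer polynomial consistent with all of this is the stated p.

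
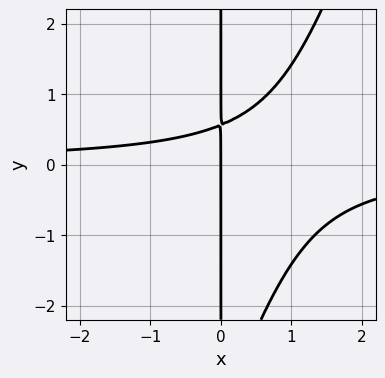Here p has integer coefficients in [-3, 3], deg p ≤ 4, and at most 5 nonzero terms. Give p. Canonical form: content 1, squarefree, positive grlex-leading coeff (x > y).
Degree: the shape is more complex than any degree-2 curve, so deg p = 3.
From the axis intercepts and sections: it crosses the x-axis at the gridline x = 0; every point of the y-axis in the box is on the curve.
These observations pin down the coefficients.

3*x^2*y - x*y^2 - 3*x*y + 2*x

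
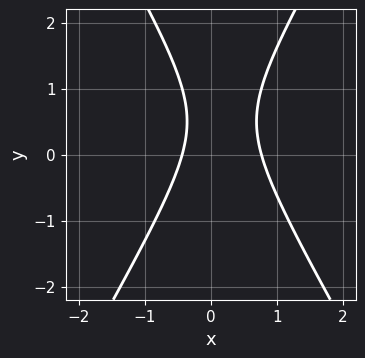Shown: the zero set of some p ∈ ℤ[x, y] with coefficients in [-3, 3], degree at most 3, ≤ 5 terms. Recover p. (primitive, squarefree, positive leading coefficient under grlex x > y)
3*x^2 - y^2 - x + y - 1

(a) deg p = 2. A generic line meets the curve in up to 2 points.
(b) Reading off the gridlines: it misses every integer gridline on the y-axis.
(c) Assembling these constraints gives the stated polynomial.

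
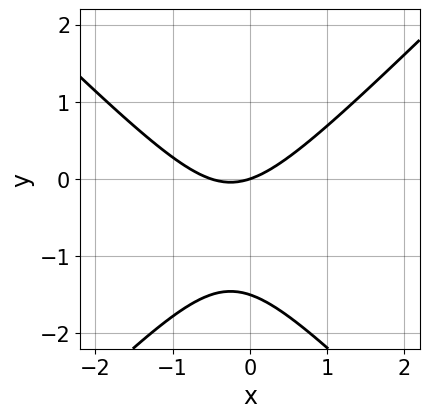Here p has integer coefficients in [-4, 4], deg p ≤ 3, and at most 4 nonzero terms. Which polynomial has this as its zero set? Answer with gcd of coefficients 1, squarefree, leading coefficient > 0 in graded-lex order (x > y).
1. The degree is 2 — the shape is more complex than any degree-1 curve.
2. Against the integer gridlines: it meets the x-axis at x = 0 (among the integer gridlines); it crosses the y-axis at the gridline y = 0.
3. Together with the visible shape, these determine p as stated.

2*x^2 - 2*y^2 + x - 3*y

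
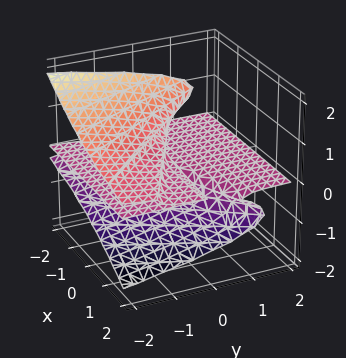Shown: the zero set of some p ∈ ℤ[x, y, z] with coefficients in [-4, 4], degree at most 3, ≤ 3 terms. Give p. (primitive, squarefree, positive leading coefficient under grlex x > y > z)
2*x*z^2 + 3*z^3 + y*z

(a) Degree: the shape is more complex than any degree-2 surface, so deg p = 3.
(b) Reading off the gridlines: the visible y-axis segment lies entirely on the surface; one z-axis crossing is at z = 0; every point of the x-axis in the box is on the surface.
(c) Together with the visible shape, these determine p as stated.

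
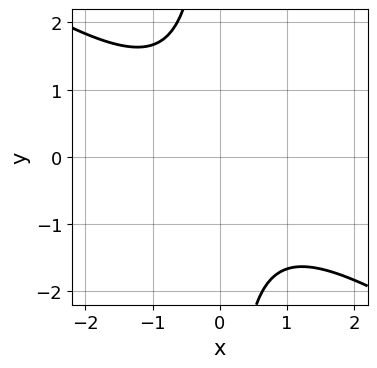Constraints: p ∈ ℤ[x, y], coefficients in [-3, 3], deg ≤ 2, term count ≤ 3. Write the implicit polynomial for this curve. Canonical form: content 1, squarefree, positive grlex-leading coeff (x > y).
2*x^2 + 3*x*y + 3

Degree: a generic line meets the curve in up to 2 points, so deg p = 2.
Observable constraints: the curve avoids every integer y-axis point in the box; the curve avoids every integer x-axis point in the box.
These observations pin down the coefficients.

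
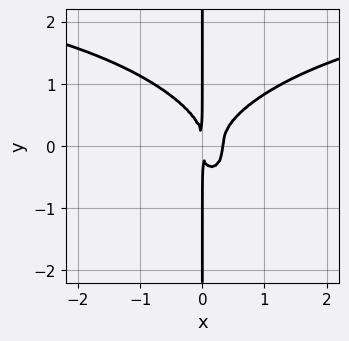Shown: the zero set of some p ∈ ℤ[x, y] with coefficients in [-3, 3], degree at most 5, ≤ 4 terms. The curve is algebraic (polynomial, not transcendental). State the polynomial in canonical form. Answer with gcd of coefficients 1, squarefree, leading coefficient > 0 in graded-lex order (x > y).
x^3*y + 2*x*y^3 - 3*x^3 + x^2

The degree is 4 — no degree-3 curve has this shape.
Against the integer gridlines: the visible y-axis segment lies entirely on the curve.
Solving for integer coefficients yields p as stated.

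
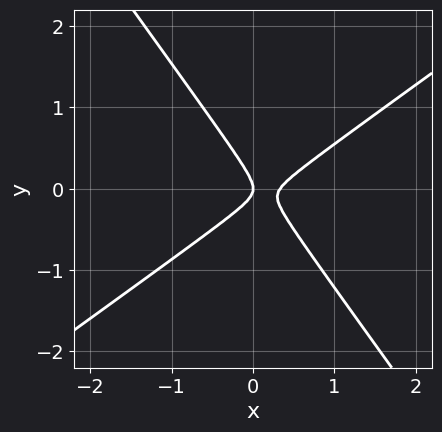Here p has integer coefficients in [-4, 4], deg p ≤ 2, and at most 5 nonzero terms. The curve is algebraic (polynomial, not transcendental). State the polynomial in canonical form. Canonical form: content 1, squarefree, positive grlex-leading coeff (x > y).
3*x^2 - 2*x*y - 3*y^2 - x

1. deg p = 2.
2. From the visible intercepts: it meets the x-axis at x = 0 (among the integer gridlines); one y-axis crossing is at y = 0.
3. Matching integer coefficients to the picture gives p.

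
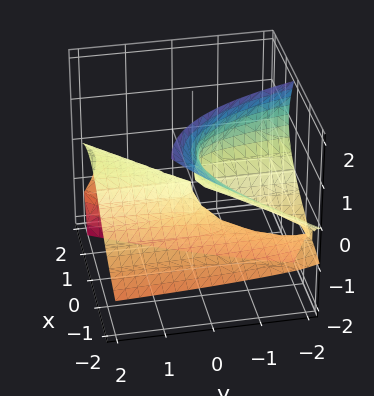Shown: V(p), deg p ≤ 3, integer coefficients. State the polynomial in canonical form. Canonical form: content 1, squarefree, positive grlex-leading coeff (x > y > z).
First, the degree is 3 — no degree-2 surface has this shape.
Then, observable constraints: one z-axis crossing is at z = 0; every point of the y-axis in the box is on the surface.
Finally, the integer polynomial consistent with all of this is the stated p.

3*x*z^2 + z^3 + 2*x^2 - 2*x*y + 3*y*z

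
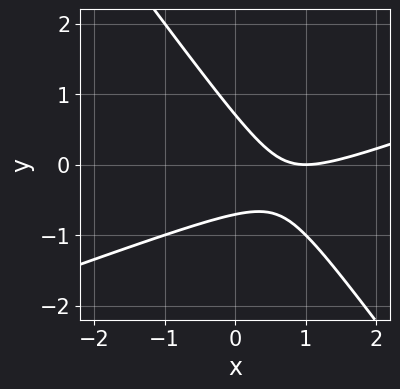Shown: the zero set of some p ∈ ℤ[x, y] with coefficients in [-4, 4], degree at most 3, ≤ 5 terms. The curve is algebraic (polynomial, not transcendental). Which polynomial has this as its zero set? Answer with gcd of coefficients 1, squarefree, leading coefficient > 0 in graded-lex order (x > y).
x^2 - 2*x*y - 2*y^2 - 2*x + 1

First, the degree is 2 — no degree-1 curve has this shape.
Then, from the visible intercepts: it crosses the x-axis at the gridline x = 1.
Finally, assembling these constraints gives the stated polynomial.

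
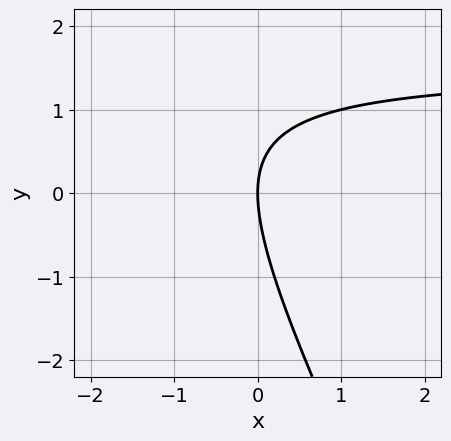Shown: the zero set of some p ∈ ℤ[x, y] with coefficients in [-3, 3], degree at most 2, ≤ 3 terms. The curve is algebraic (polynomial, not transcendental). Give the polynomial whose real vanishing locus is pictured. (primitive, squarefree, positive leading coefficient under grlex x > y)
2*x*y + y^2 - 3*x

1. deg p = 2. A generic line meets the curve in up to 2 points.
2. Reading off the gridlines: it meets the y-axis at y = 0 (among the integer gridlines); it crosses the x-axis at the gridline x = 0.
3. The integer polynomial consistent with all of this is the stated p.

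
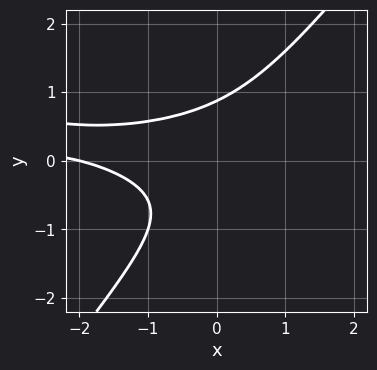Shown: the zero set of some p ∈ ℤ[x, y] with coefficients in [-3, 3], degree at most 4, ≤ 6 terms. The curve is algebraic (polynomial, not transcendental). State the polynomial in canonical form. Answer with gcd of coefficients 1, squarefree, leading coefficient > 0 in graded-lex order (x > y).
(a) deg p = 3. A generic line meets the curve in up to 3 points.
(b) Observable constraints: it meets the x-axis at x = -2 (among the integer gridlines).
(c) Matching integer coefficients to the picture gives p.

x^2*y + 3*x*y^2 - 3*y^3 + x + 2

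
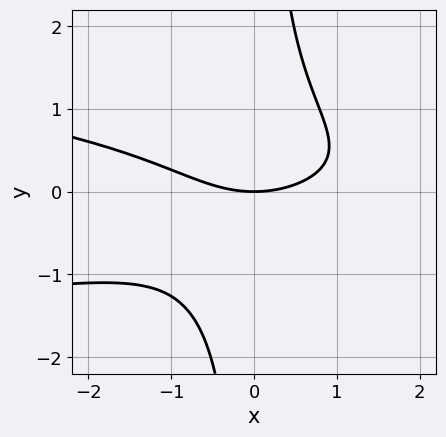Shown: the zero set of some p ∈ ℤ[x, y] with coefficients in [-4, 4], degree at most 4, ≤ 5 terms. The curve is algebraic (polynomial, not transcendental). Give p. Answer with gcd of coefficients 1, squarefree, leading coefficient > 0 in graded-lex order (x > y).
3*x*y^2 + x^2 - 3*y

(a) The degree is 3 — the shape is more complex than any degree-2 curve.
(b) From the axis intercepts and sections: it crosses the x-axis at the gridline x = 0; it crosses the y-axis at the gridline y = 0.
(c) Assembling these constraints gives the stated polynomial.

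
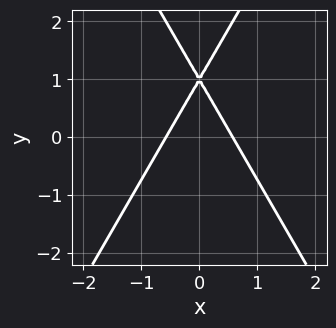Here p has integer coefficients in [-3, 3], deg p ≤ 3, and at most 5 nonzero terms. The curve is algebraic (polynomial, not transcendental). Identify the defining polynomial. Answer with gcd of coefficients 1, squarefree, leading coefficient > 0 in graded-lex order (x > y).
(a) Degree: no degree-1 curve has this shape, so deg p = 2.
(b) Symmetries: the x ↦ −x reflection is a symmetry, so x appears only in even powers.
(c) Observable constraints: it meets the y-axis at y = 1 (among the integer gridlines).
(d) Putting this together gives p.

3*x^2 - y^2 + 2*y - 1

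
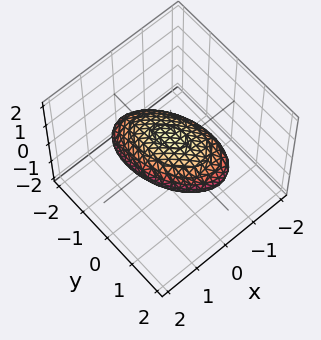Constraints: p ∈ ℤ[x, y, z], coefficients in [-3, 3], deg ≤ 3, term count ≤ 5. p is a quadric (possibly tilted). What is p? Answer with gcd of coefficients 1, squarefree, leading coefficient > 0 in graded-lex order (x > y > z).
2*x^2 + x*y + y^2 + 3*z^2 - 2

(a) deg p = 2. No degree-1 surface has this shape.
(b) From the visible intercepts: the x-axis gridline crossings are at x ∈ {-1, 1}.
(c) Solving for integer coefficients yields p as stated.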